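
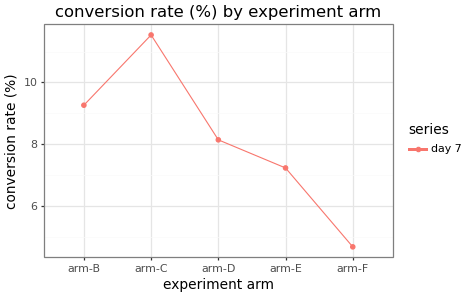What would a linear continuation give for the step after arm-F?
Last three: 8, 7, 5 → slope ≈ -1.5/step → next ≈ 3.5.

≈ 3.5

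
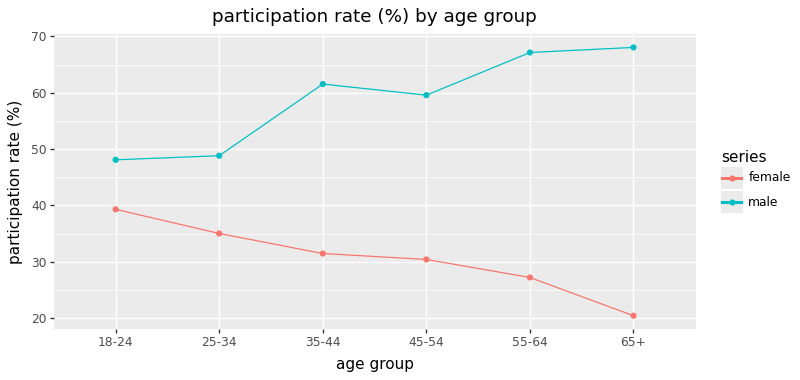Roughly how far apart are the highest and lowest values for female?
≈ 20

Max 18-24 ≈ 40, min 65+ ≈ 20; range ≈ 20.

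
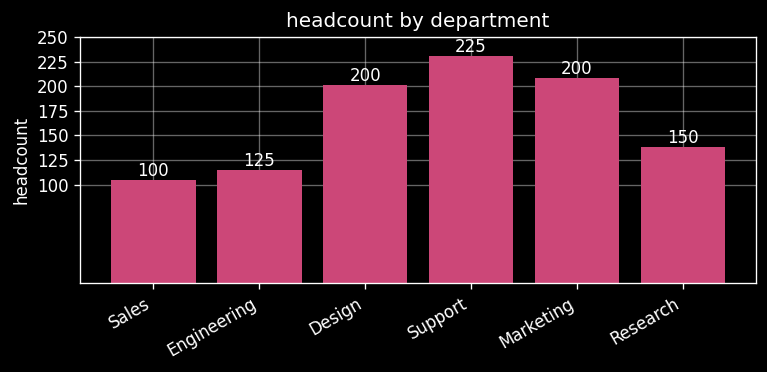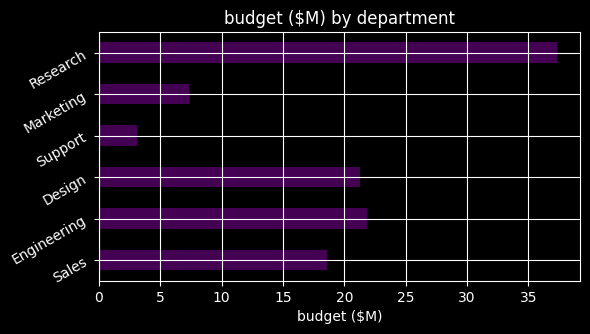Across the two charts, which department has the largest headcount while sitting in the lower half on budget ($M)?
Support

Chart 2 median budget ($M) ≈ 20; below-median departments: Sales, Support, Marketing. Among those, Support has the highest headcount (≈ 225).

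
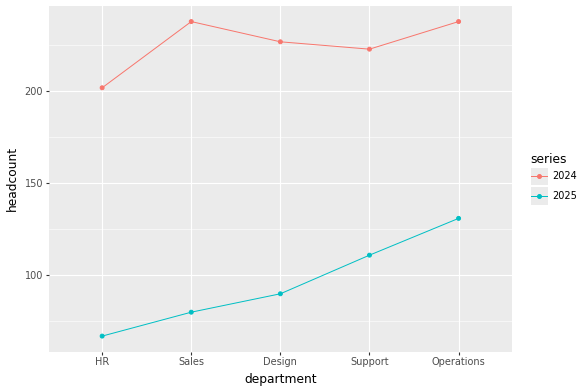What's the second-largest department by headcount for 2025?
Support

Top 3 for 2025: Operations ≈ 140, Support ≈ 120, Design ≈ 80.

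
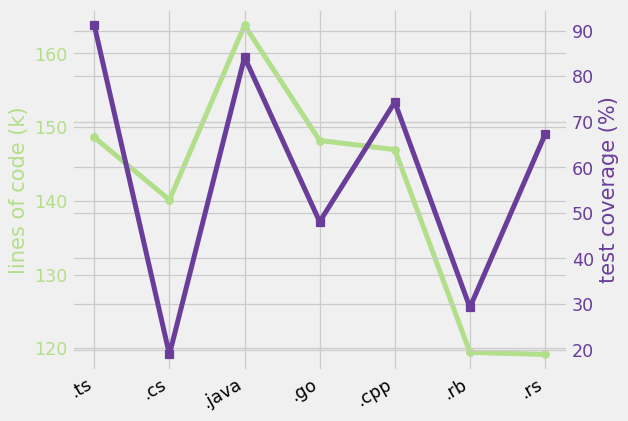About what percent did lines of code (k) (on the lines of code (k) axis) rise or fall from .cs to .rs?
.cs ≈ 140, .rs ≈ 120; (120 − 140) / 140 ≈ -14.3%.

≈ -14.3%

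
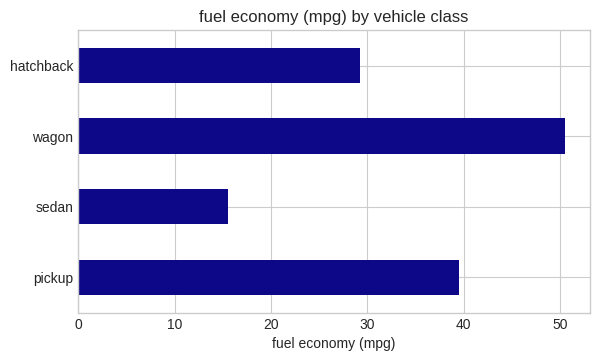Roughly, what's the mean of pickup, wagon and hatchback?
(40 + 50 + 30) / 3 ≈ 40.

≈ 40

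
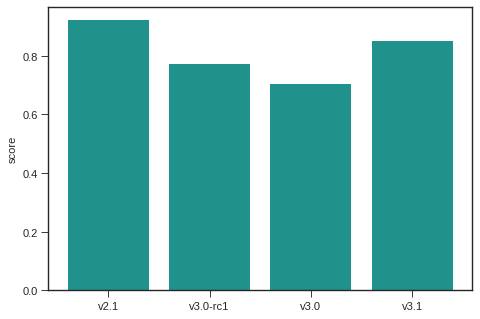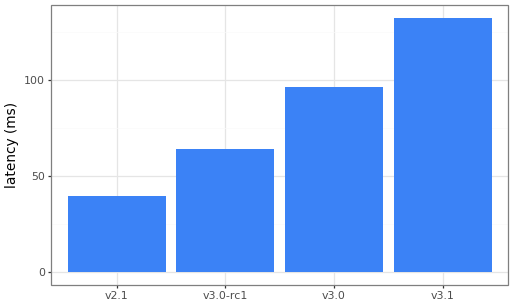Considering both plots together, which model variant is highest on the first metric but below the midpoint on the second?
Chart 2 median latency (ms) ≈ 80; below-median model variants: v2.1, v3.0-rc1. Among those, v2.1 has the highest score (≈ 0.9).

v2.1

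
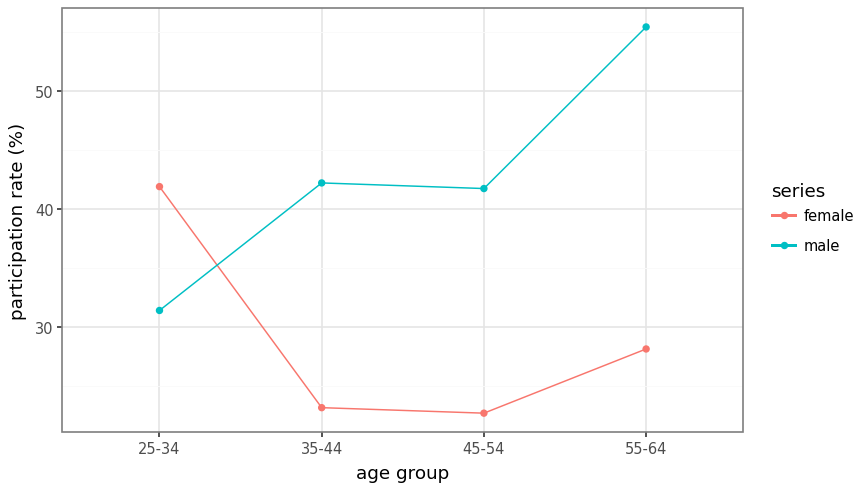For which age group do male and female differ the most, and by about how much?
55-64: male ≈ 55, female ≈ 30 → gap ≈ 25. Next-largest (35-44) is only ≈ 15.

55-64, ≈ 25 %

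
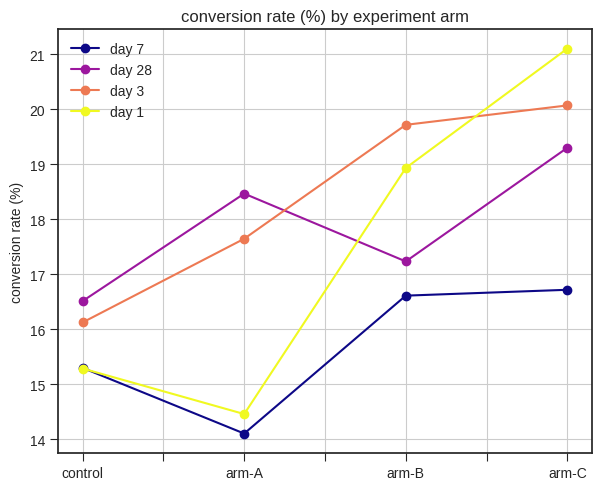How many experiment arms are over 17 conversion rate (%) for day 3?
3

Above 17: arm-A, arm-B, arm-C.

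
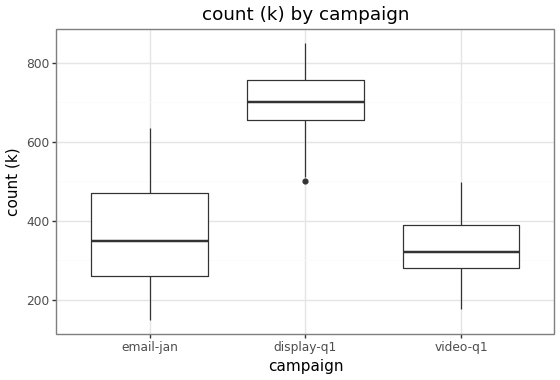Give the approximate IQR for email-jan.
≈ 200

Q3 ≈ 450, Q1 ≈ 250; IQR ≈ 200.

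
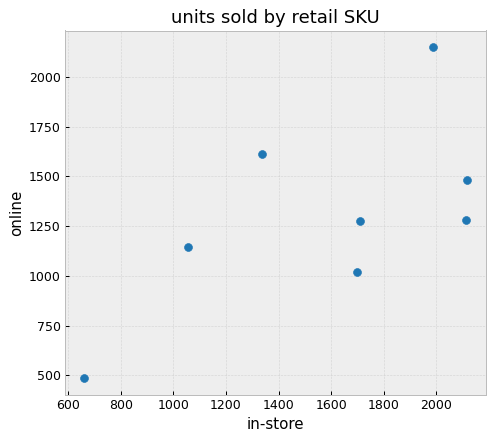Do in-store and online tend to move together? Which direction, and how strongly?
Points are positively correlated; moderate (|r| ≈ 0.6).

positive, moderate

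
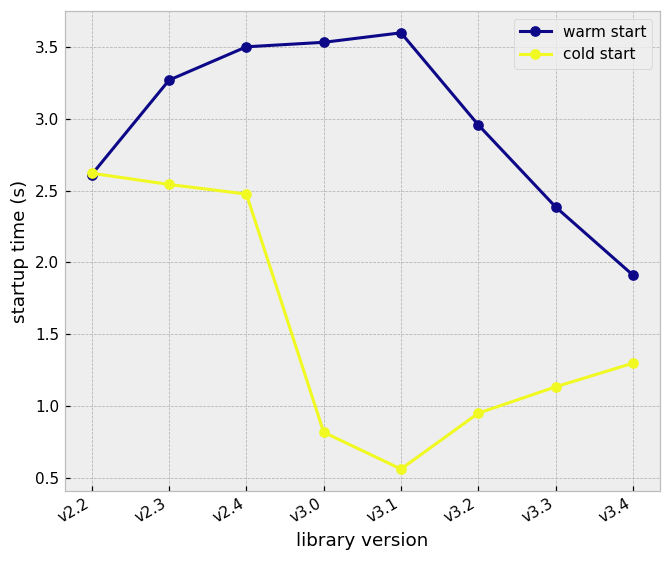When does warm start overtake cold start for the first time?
v2.3

v2.2: warm start ≈ 2.5 vs cold start ≈ 2.5 (not yet); v2.3: warm start ≈ 3.5 vs cold start ≈ 2.5 (first crossover).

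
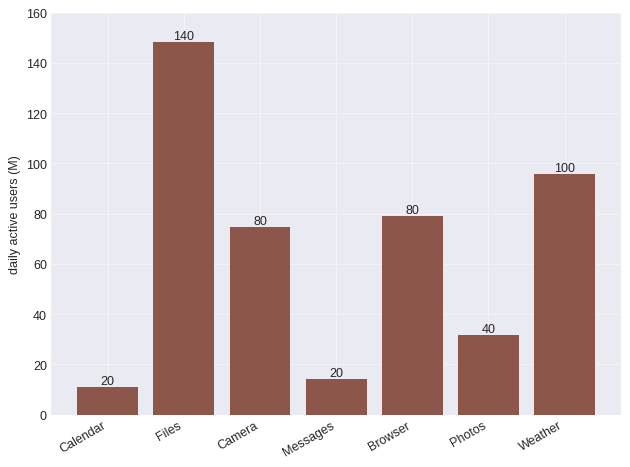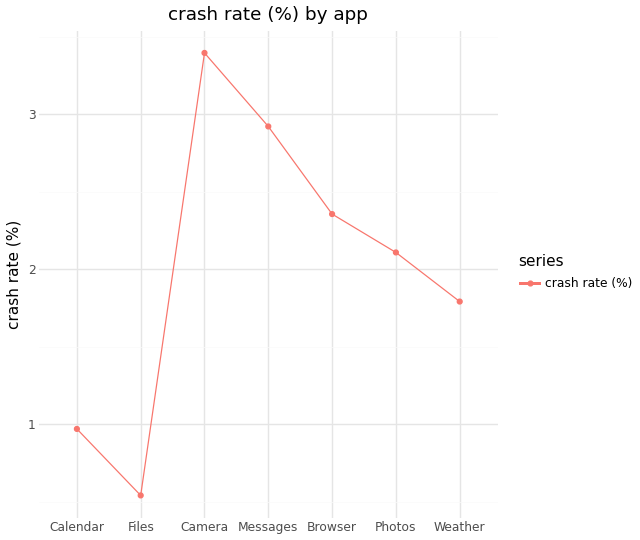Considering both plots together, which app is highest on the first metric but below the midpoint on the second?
Files

Chart 2 median crash rate (%) ≈ 2; below-median apps: Calendar, Files, Weather. Among those, Files has the highest daily active users (M) (≈ 140).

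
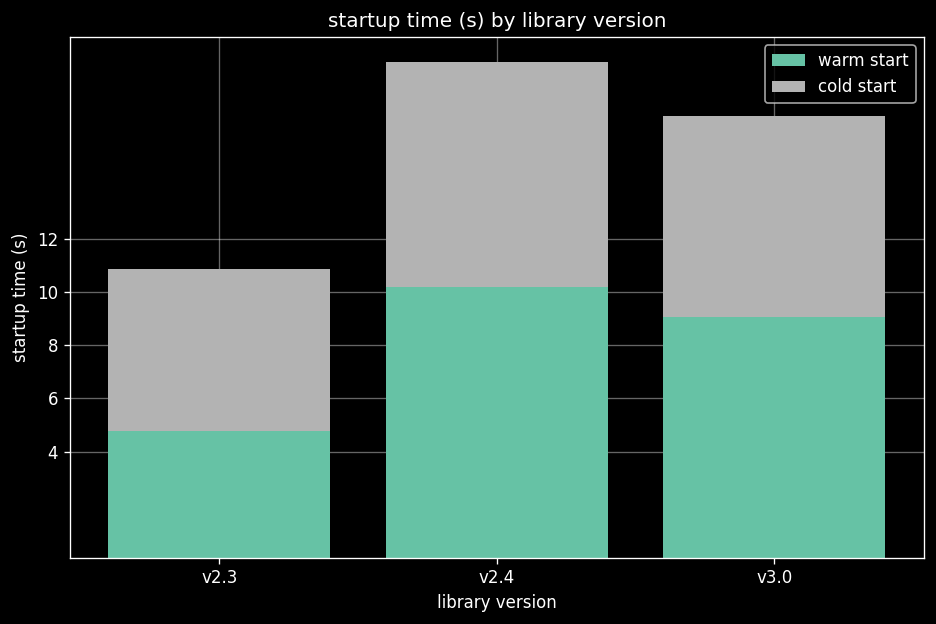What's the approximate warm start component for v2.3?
≈ 4

warm start top ≈ 4, bottom ≈ 0; segment ≈ 4.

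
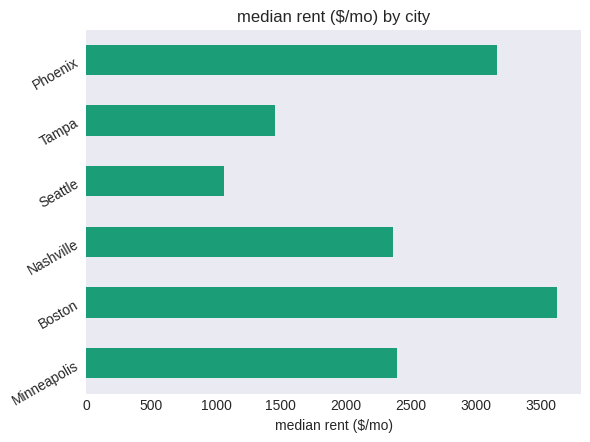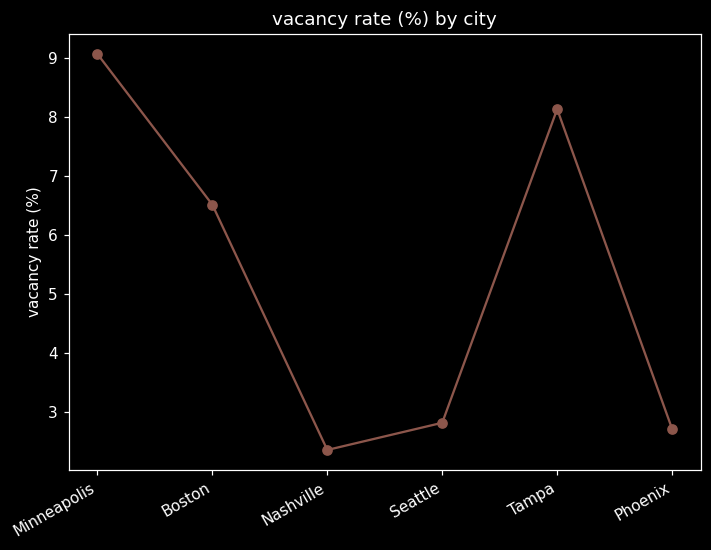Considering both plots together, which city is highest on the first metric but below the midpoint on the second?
Phoenix

Chart 2 median vacancy rate (%) ≈ 5; below-median cities: Nashville, Seattle, Phoenix. Among those, Phoenix has the highest median rent ($/mo) (≈ 3000).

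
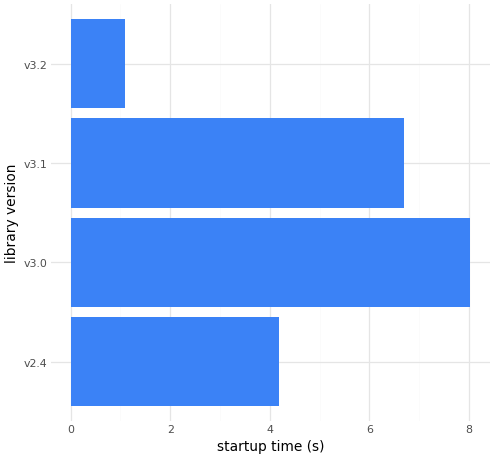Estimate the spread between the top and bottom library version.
Max v3.0 ≈ 8, min v3.2 ≈ 1; range ≈ 7.

≈ 7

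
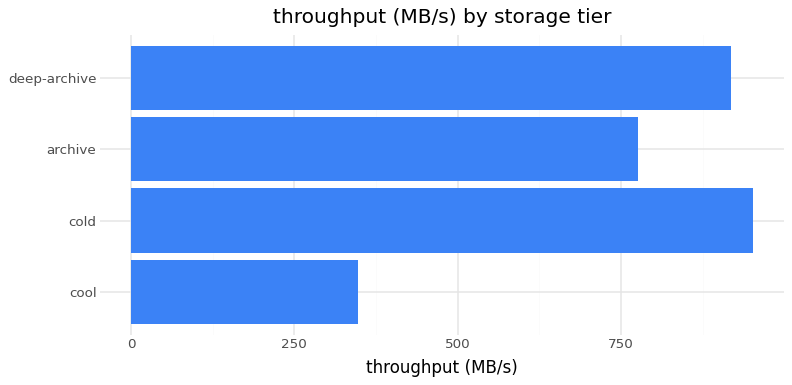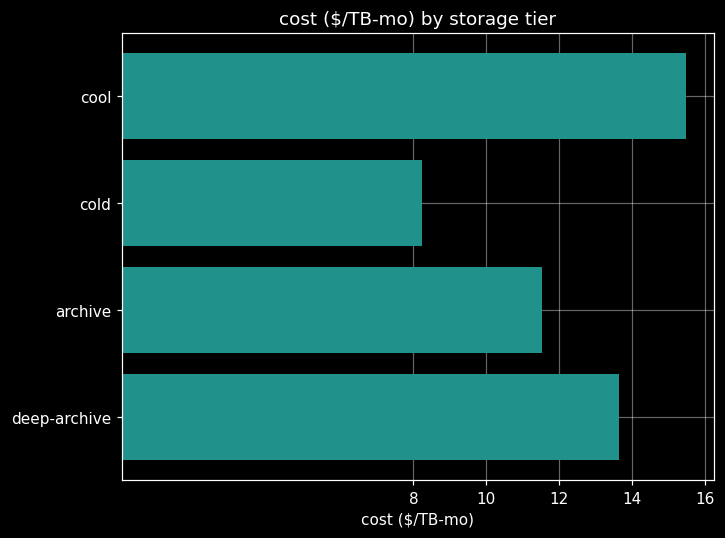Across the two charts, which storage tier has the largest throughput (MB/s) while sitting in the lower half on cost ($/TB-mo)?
cold

Chart 2 median cost ($/TB-mo) ≈ 12; below-median storage tiers: cold, archive. Among those, cold has the highest throughput (MB/s) (≈ 1000).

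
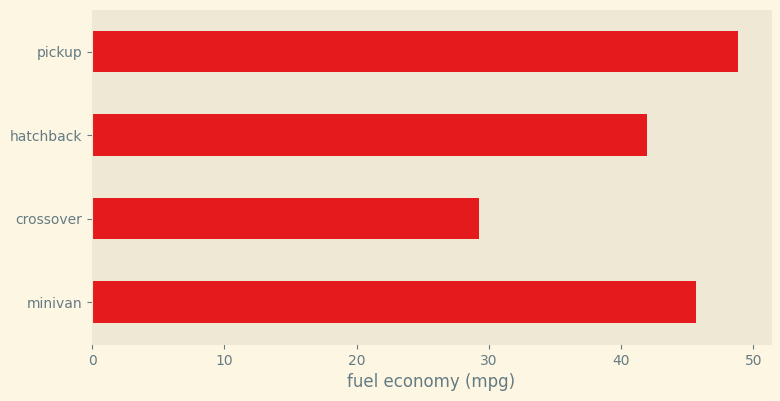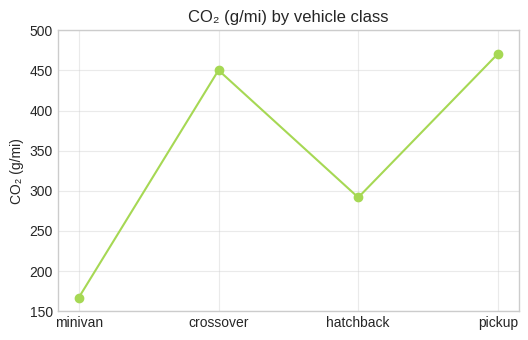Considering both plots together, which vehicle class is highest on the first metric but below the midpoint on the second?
minivan

Chart 2 median CO₂ (g/mi) ≈ 350; below-median vehicle classes: minivan, hatchback. Among those, minivan has the highest fuel economy (mpg) (≈ 45).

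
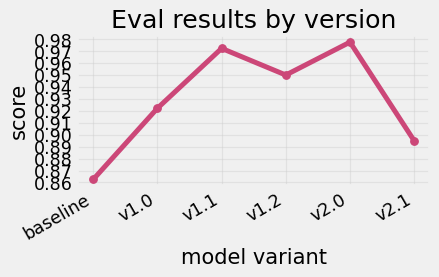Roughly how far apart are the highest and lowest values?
≈ 0.12

Max v2.0 ≈ 0.98, min baseline ≈ 0.86; range ≈ 0.12.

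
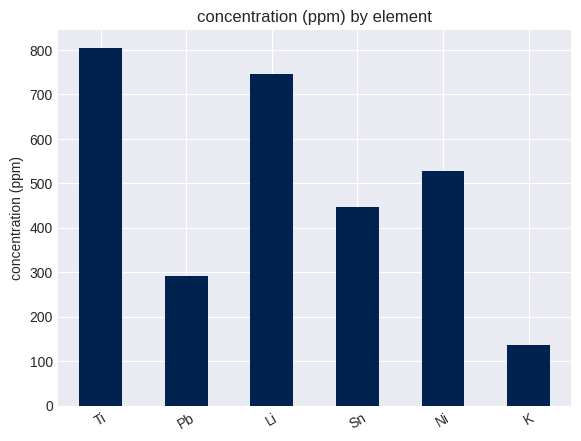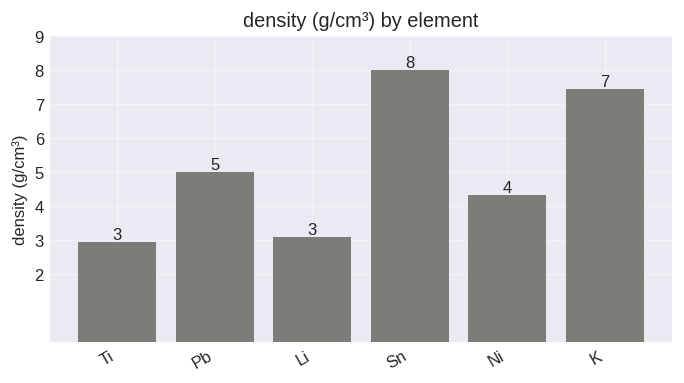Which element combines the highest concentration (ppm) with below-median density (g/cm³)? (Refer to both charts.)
Chart 2 median density (g/cm³) ≈ 5; below-median elements: Ti, Li, Ni. Among those, Ti has the highest concentration (ppm) (≈ 800).

Ti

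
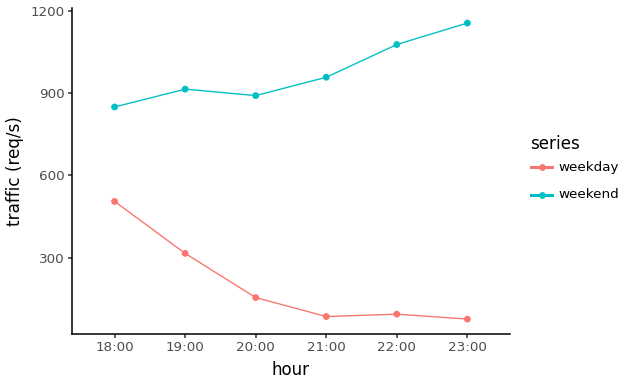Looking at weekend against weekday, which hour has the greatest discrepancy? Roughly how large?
23:00, ≈ 1100 req/s

23:00: weekend ≈ 1200, weekday ≈ 100 → gap ≈ 1100. Next-largest (22:00) is only ≈ 1000.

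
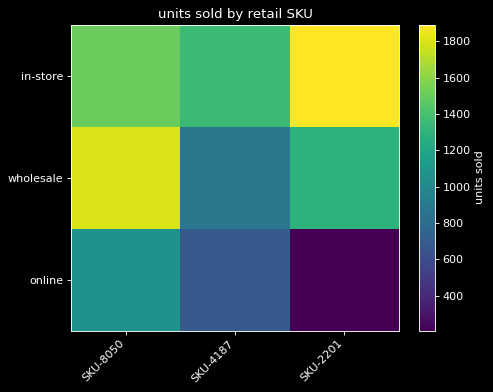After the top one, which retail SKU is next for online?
Top 3 for online: SKU-8050 ≈ 1000, SKU-4187 ≈ 600, SKU-2201 ≈ 200.

SKU-4187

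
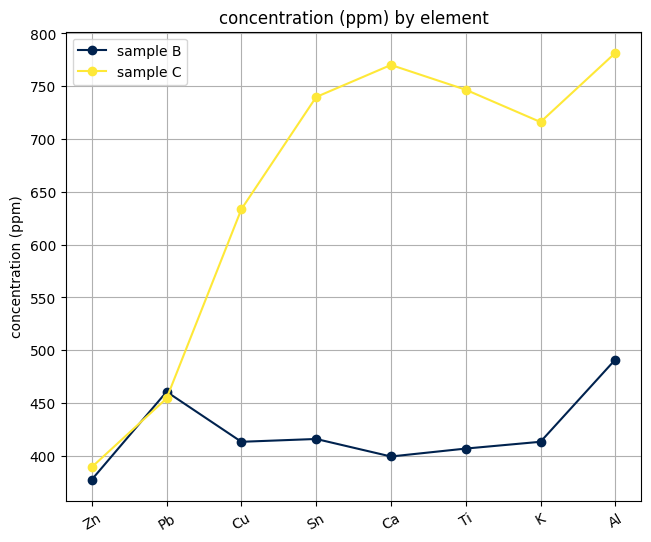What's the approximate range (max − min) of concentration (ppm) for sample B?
≈ 100

Max Al ≈ 500, min Zn ≈ 400; range ≈ 100.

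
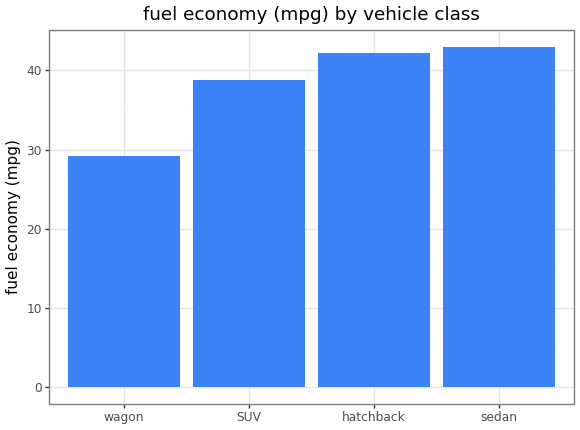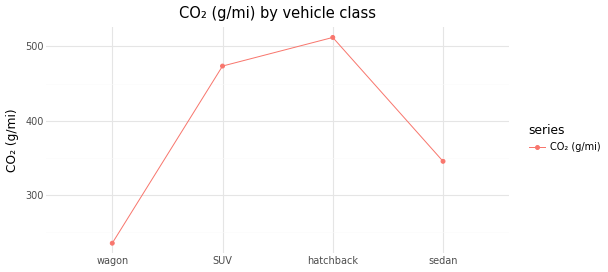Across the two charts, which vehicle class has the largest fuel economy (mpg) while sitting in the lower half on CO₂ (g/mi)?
sedan

Chart 2 median CO₂ (g/mi) ≈ 400; below-median vehicle classes: wagon, sedan. Among those, sedan has the highest fuel economy (mpg) (≈ 45).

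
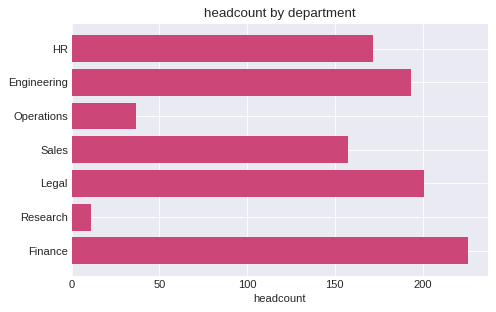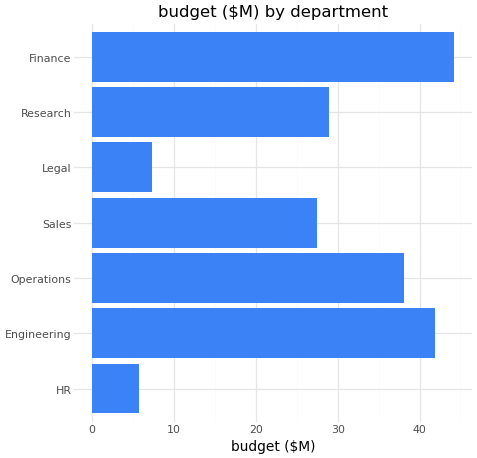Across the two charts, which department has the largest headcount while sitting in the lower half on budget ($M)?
Chart 2 median budget ($M) ≈ 30; below-median departments: HR, Sales, Legal. Among those, Legal has the highest headcount (≈ 200).

Legal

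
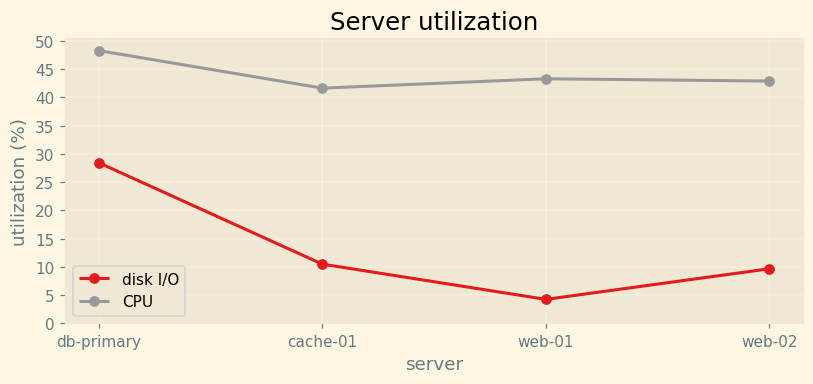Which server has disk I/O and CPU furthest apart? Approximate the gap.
web-01: disk I/O ≈ 5, CPU ≈ 45 → gap ≈ 40. Next-largest (web-02) is only ≈ 35.

web-01, ≈ 40 %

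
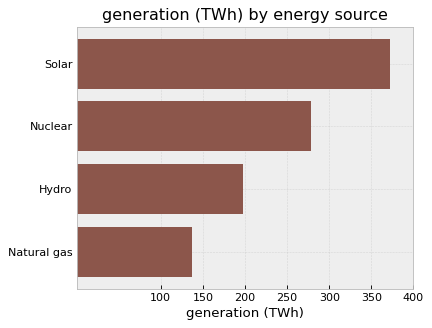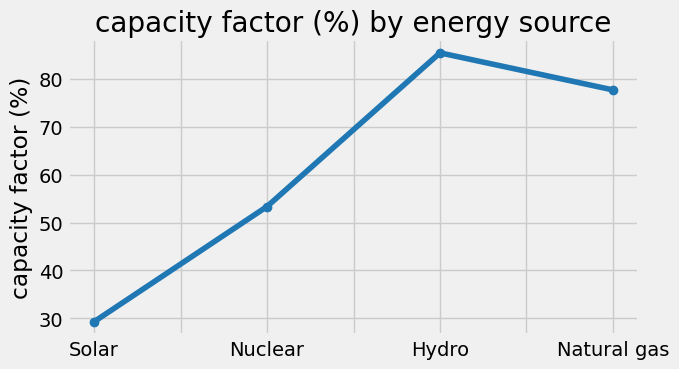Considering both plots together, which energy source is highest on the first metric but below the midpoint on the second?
Solar

Chart 2 median capacity factor (%) ≈ 70; below-median energy sources: Solar, Nuclear. Among those, Solar has the highest generation (TWh) (≈ 350).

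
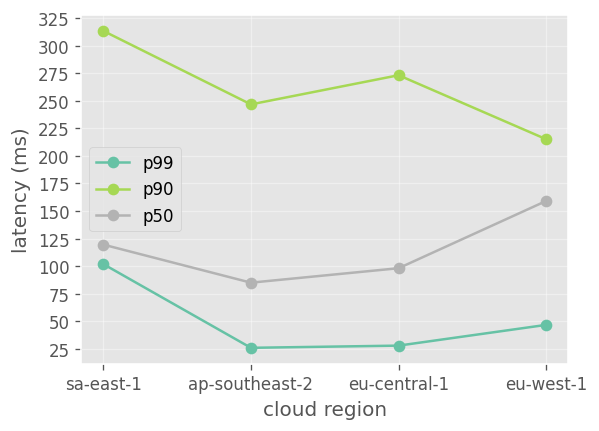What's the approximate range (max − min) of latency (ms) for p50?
Max eu-west-1 ≈ 150, min ap-southeast-2 ≈ 75; range ≈ 75.

≈ 75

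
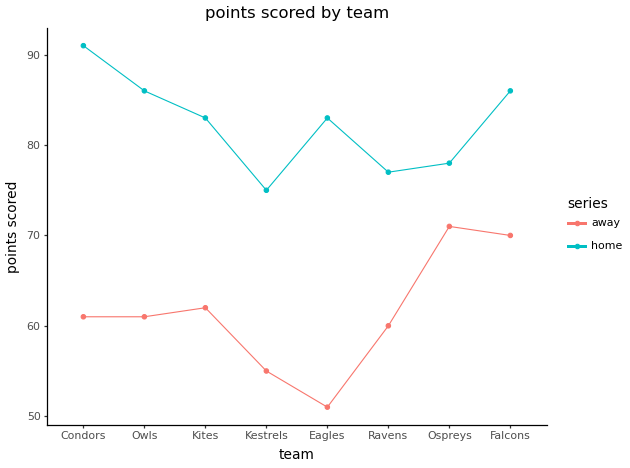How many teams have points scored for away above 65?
Above 65: Ospreys, Falcons.

2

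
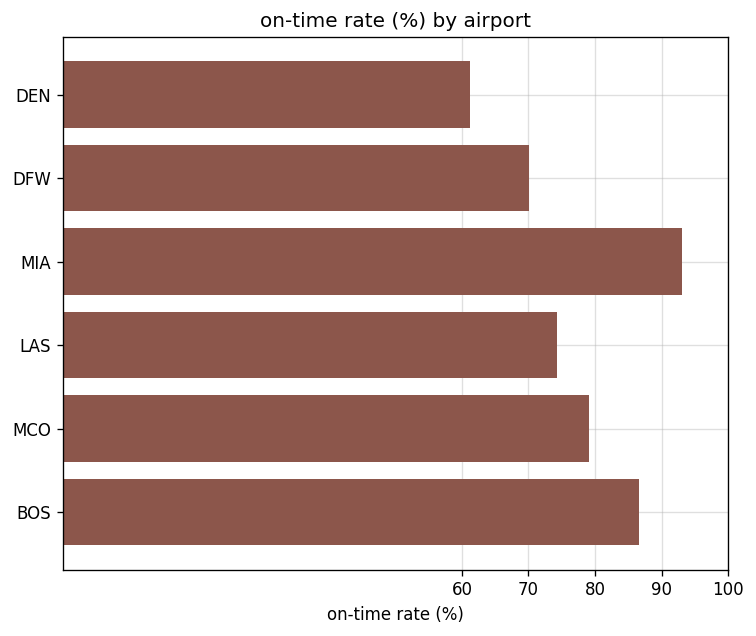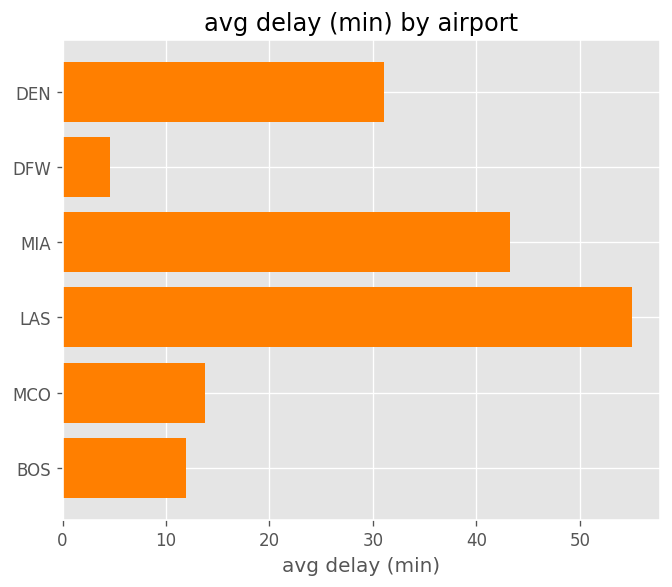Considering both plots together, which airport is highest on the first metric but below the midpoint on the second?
BOS

Chart 2 median avg delay (min) ≈ 20; below-median airports: DFW, MCO, BOS. Among those, BOS has the highest on-time rate (%) (≈ 90).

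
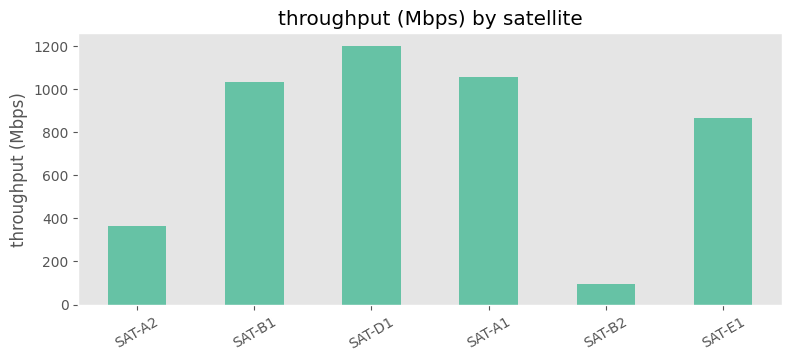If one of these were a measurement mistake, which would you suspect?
SAT-B2 ≈ 100; the rest sit between ≈ 400 and ≈ 1200.

SAT-B2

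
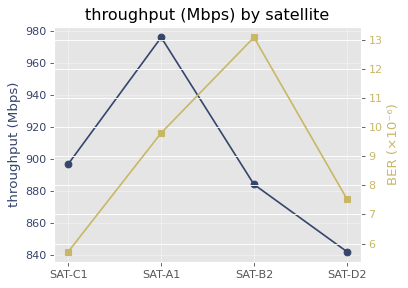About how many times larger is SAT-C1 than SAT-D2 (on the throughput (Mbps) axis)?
SAT-C1 ≈ 900, SAT-D2 ≈ 840; 900/840 ≈ 1.07.

≈ 1.07×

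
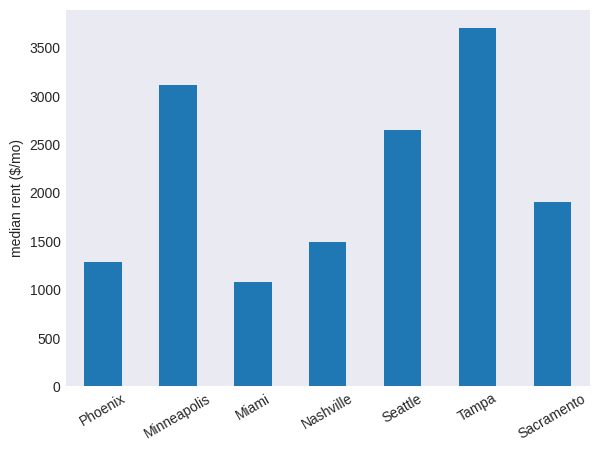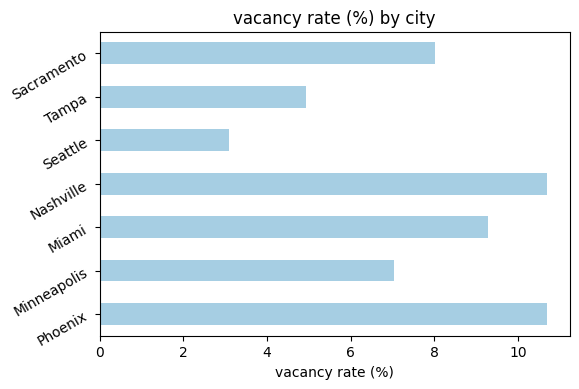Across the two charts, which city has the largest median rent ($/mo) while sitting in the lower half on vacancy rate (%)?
Chart 2 median vacancy rate (%) ≈ 8; below-median cities: Minneapolis, Seattle, Tampa. Among those, Tampa has the highest median rent ($/mo) (≈ 3500).

Tampa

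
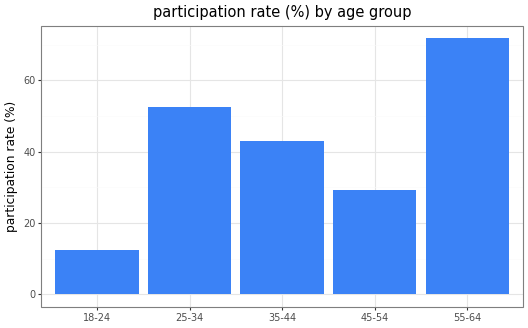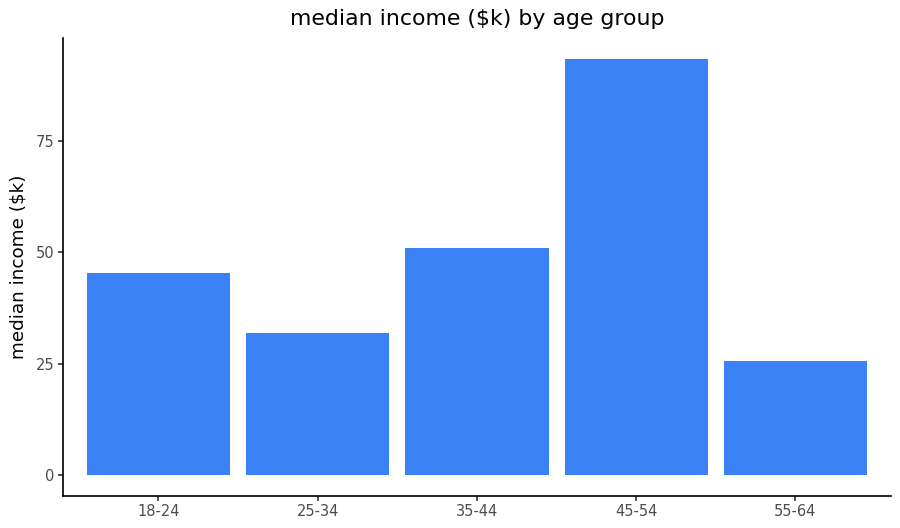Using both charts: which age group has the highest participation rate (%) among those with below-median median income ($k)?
Chart 2 median median income ($k) ≈ 50; below-median age groups: 25-34, 55-64. Among those, 55-64 has the highest participation rate (%) (≈ 70).

55-64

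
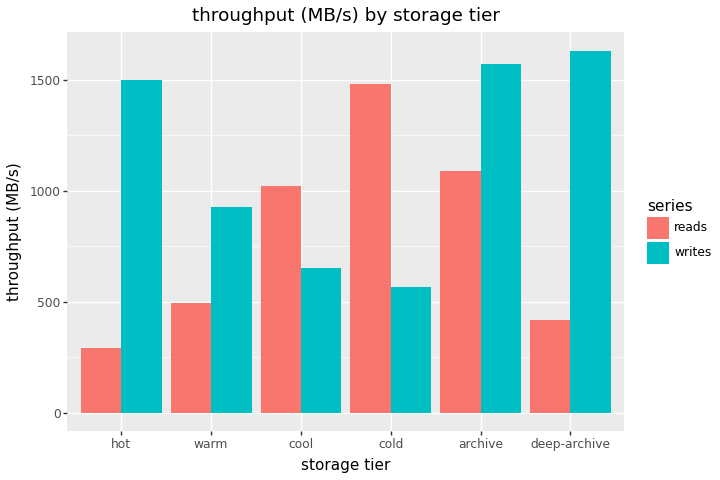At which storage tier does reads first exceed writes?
cool

warm: reads ≈ 400 vs writes ≈ 1000 (not yet); cool: reads ≈ 1000 vs writes ≈ 600 (first crossover).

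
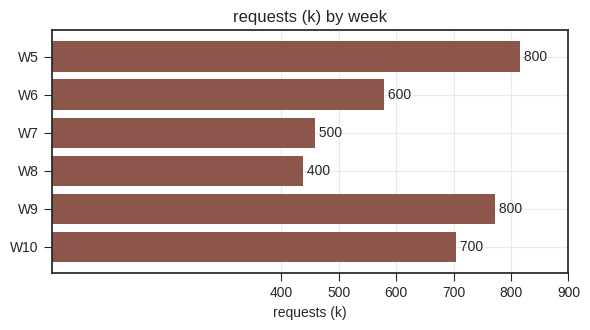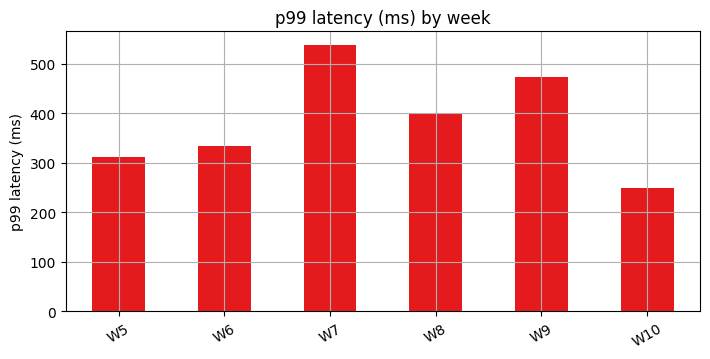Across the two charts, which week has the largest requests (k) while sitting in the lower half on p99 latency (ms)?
Chart 2 median p99 latency (ms) ≈ 350; below-median weeks: W5, W6, W10. Among those, W5 has the highest requests (k) (≈ 800).

W5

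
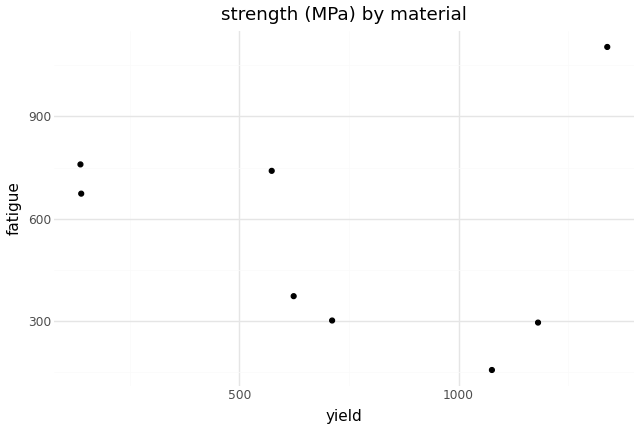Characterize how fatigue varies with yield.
Points are roughly uncorrelated; weak (|r| ≈ 0.1).

no clear correlation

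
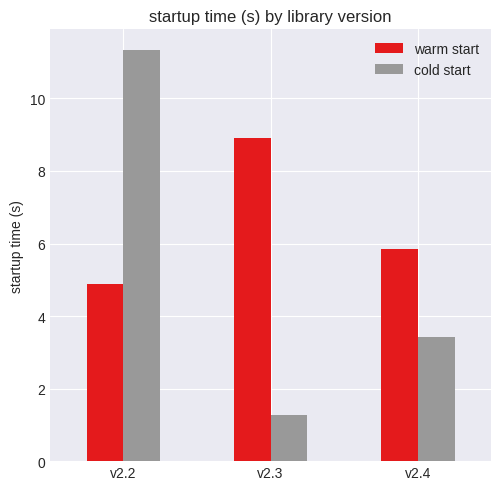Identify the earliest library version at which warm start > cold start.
v2.3

v2.2: warm start ≈ 5 vs cold start ≈ 11 (not yet); v2.3: warm start ≈ 9 vs cold start ≈ 1 (first crossover).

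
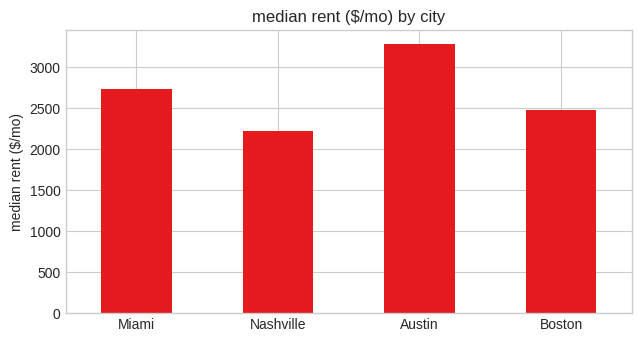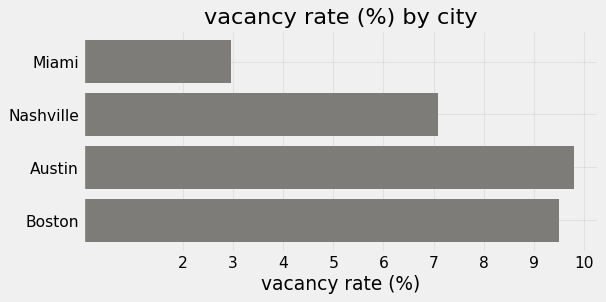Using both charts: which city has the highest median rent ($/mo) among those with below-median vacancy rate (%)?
Chart 2 median vacancy rate (%) ≈ 8; below-median cities: Miami, Nashville. Among those, Miami has the highest median rent ($/mo) (≈ 2500).

Miami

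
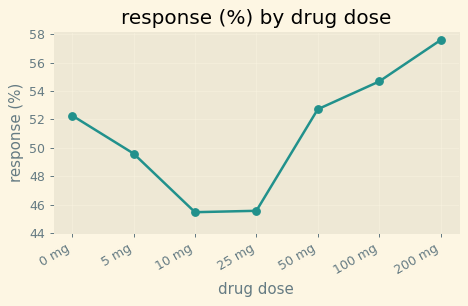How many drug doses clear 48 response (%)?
Above 48: 0 mg, 5 mg, 50 mg, 100 mg, 200 mg.

5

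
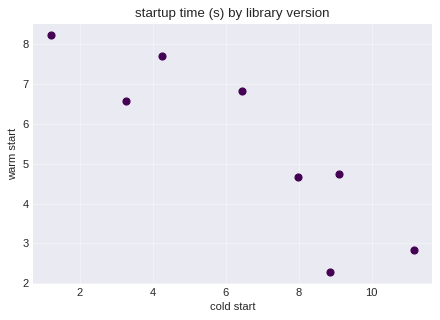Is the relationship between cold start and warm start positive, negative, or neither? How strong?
negative, strong

Points are negatively correlated; strong (|r| ≈ 0.9).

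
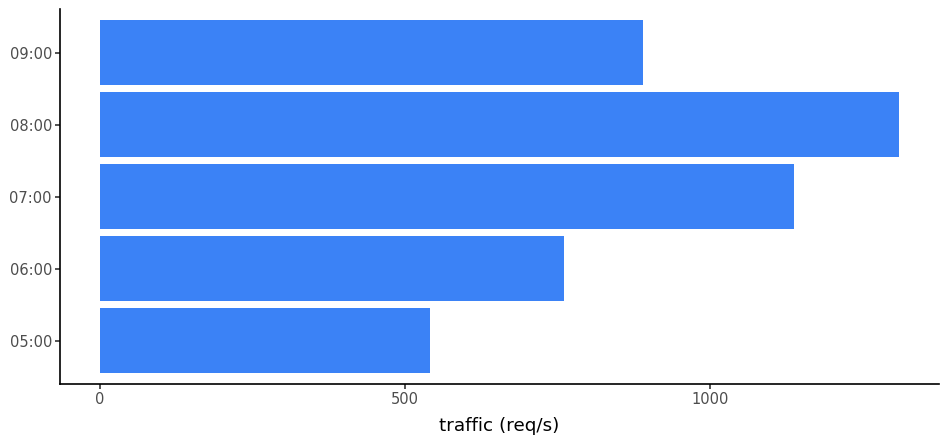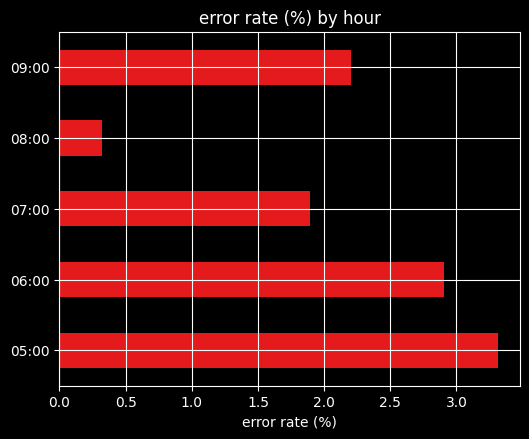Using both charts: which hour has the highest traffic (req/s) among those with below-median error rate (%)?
Chart 2 median error rate (%) ≈ 2; below-median hours: 07:00, 08:00. Among those, 08:00 has the highest traffic (req/s) (≈ 1400).

08:00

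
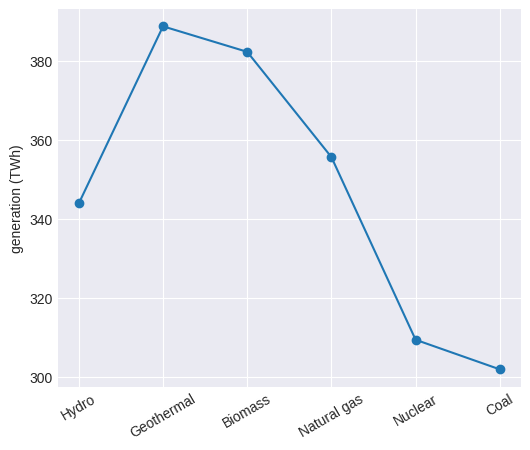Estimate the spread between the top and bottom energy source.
≈ 90

Max Geothermal ≈ 390, min Coal ≈ 300; range ≈ 90.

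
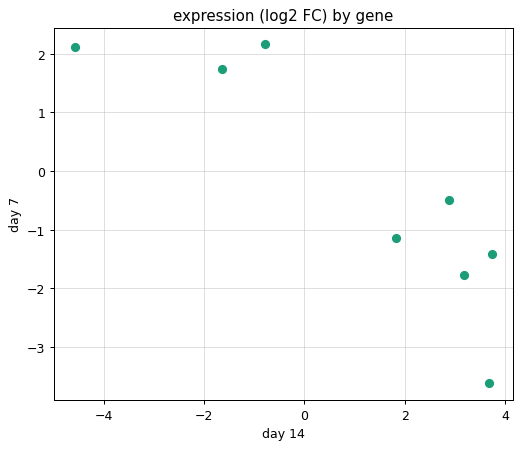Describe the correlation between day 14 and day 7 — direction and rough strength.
negative, strong

Points are negatively correlated; strong (|r| ≈ 0.9).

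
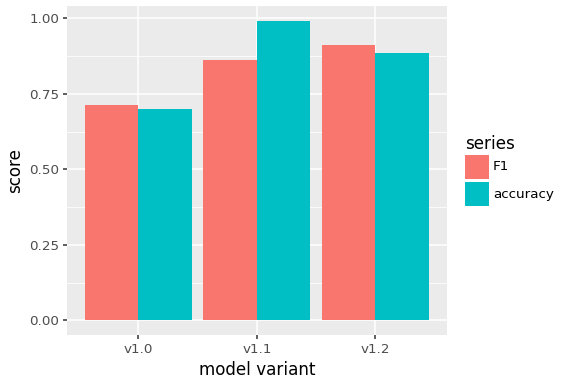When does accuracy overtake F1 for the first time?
v1.1

v1.0: accuracy ≈ 0.7 vs F1 ≈ 0.7 (not yet); v1.1: accuracy ≈ 1.0 vs F1 ≈ 0.9 (first crossover).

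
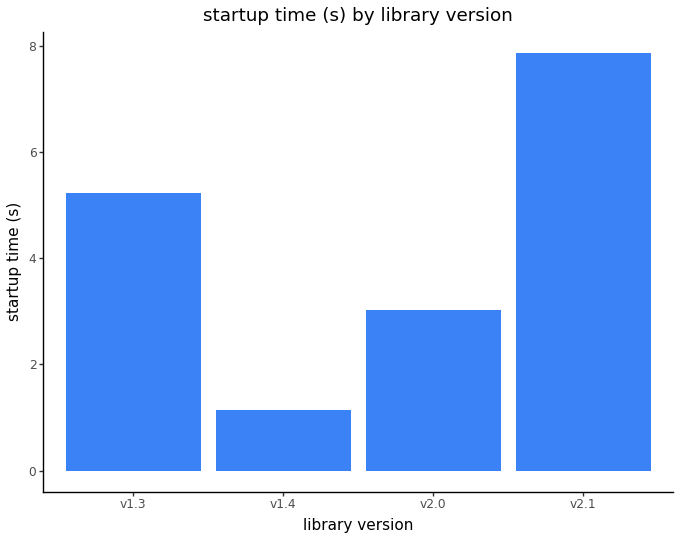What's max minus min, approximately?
≈ 7

Max v2.1 ≈ 8, min v1.4 ≈ 1; range ≈ 7.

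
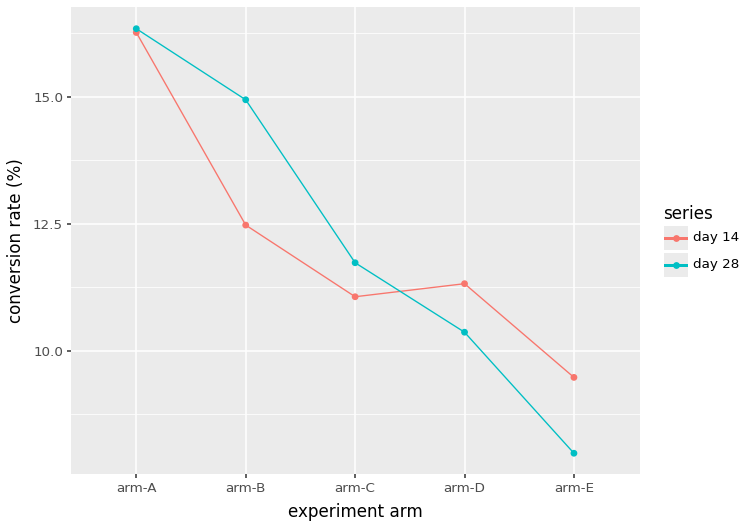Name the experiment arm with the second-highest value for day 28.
arm-B

Top 3 for day 28: arm-A ≈ 16, arm-B ≈ 15, arm-C ≈ 12.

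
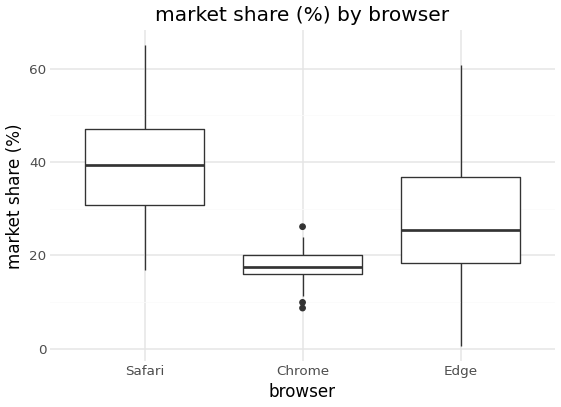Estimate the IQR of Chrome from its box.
≈ 4

Q3 ≈ 20, Q1 ≈ 16; IQR ≈ 4.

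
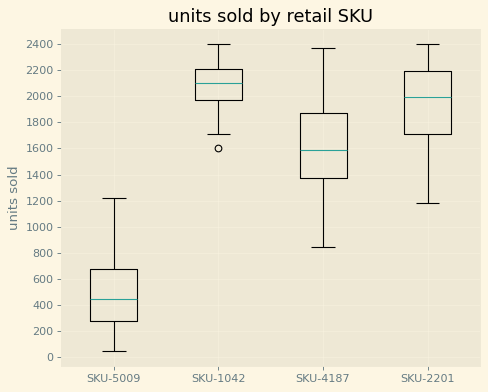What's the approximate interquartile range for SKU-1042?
≈ 200

Q3 ≈ 2200, Q1 ≈ 2000; IQR ≈ 200.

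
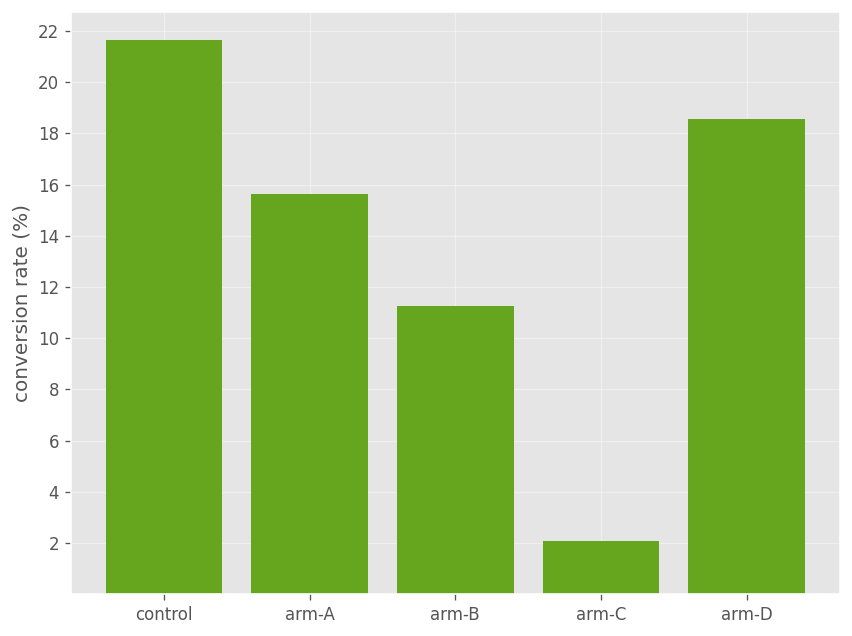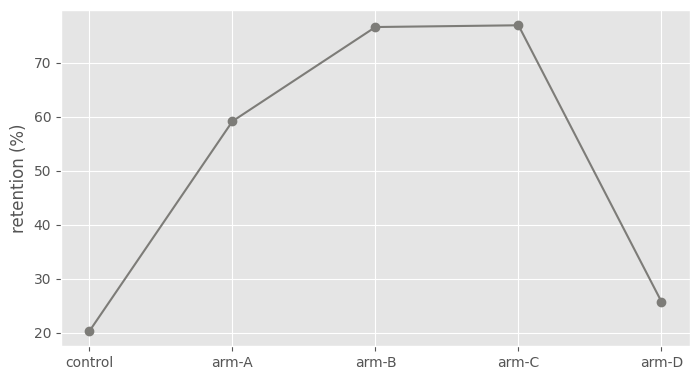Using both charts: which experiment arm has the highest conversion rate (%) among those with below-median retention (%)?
Chart 2 median retention (%) ≈ 60; below-median experiment arms: control, arm-D. Among those, control has the highest conversion rate (%) (≈ 22).

control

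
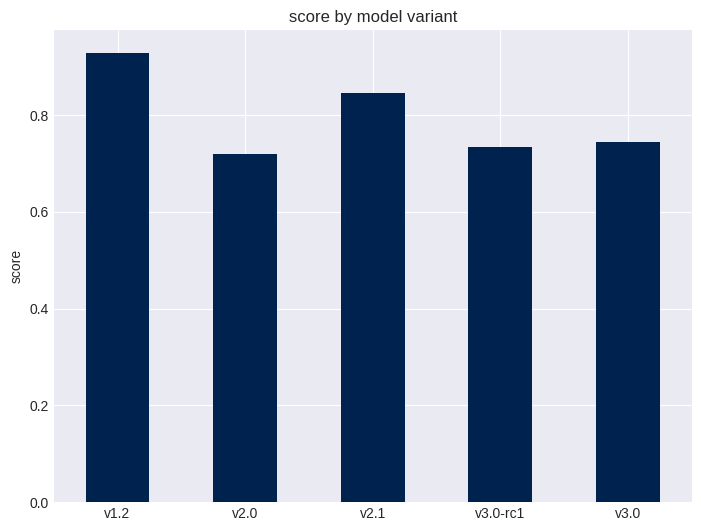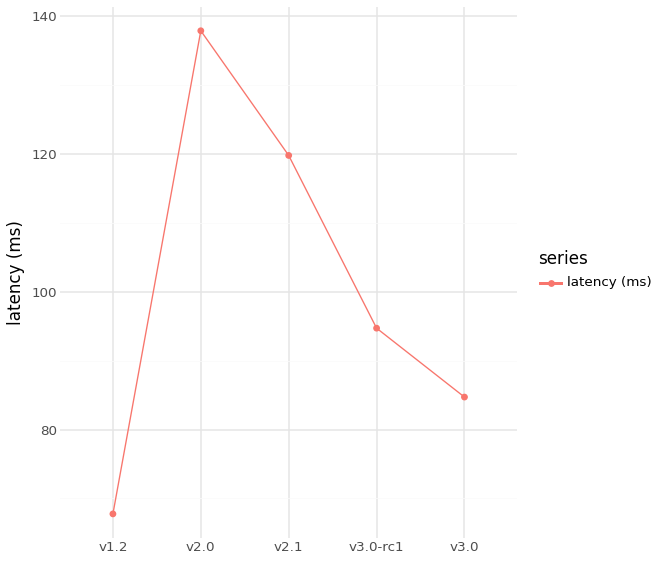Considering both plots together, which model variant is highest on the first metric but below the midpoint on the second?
Chart 2 median latency (ms) ≈ 100; below-median model variants: v1.2, v3.0. Among those, v1.2 has the highest score (≈ 0.9).

v1.2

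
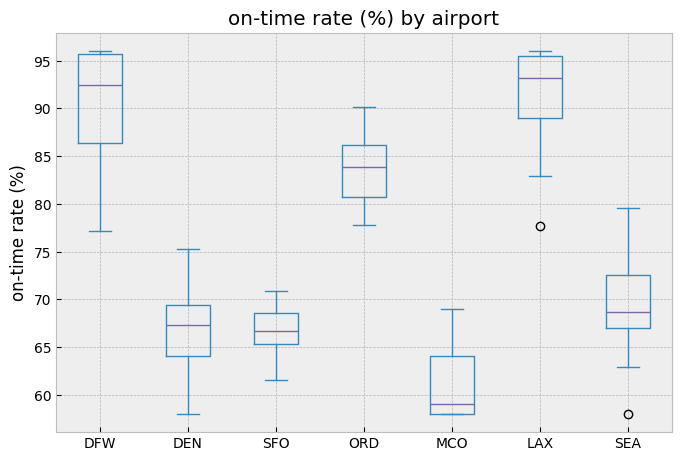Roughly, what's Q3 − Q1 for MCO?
Q3 ≈ 65, Q1 ≈ 60; IQR ≈ 5.

≈ 5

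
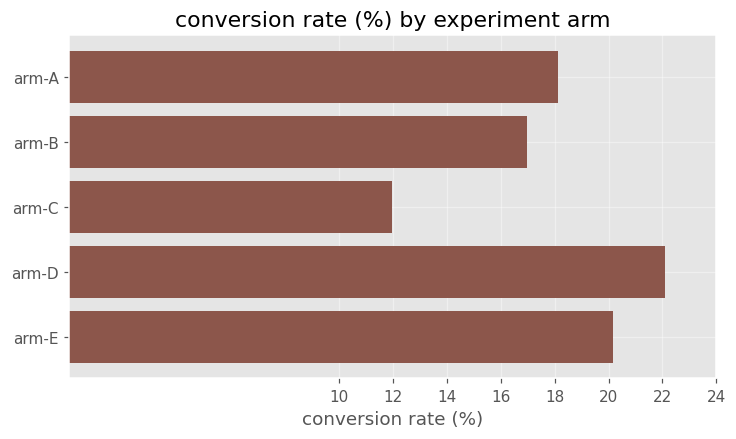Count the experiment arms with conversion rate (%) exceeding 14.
Above 14: arm-A, arm-B, arm-D, arm-E.

4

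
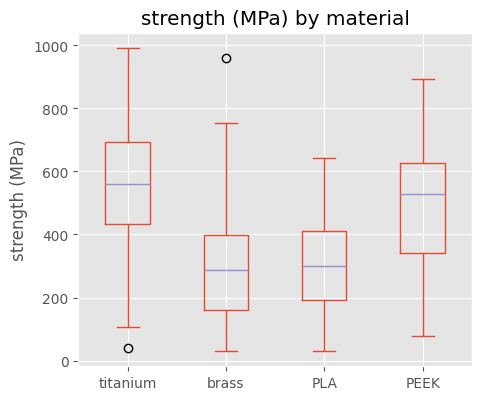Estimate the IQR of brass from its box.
Q3 ≈ 400, Q1 ≈ 150; IQR ≈ 250.

≈ 250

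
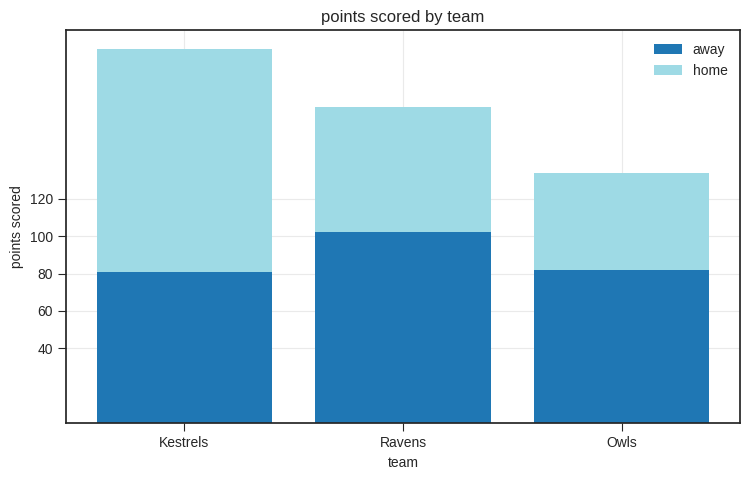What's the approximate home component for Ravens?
≈ 60

home top ≈ 160, bottom ≈ 100; segment ≈ 60.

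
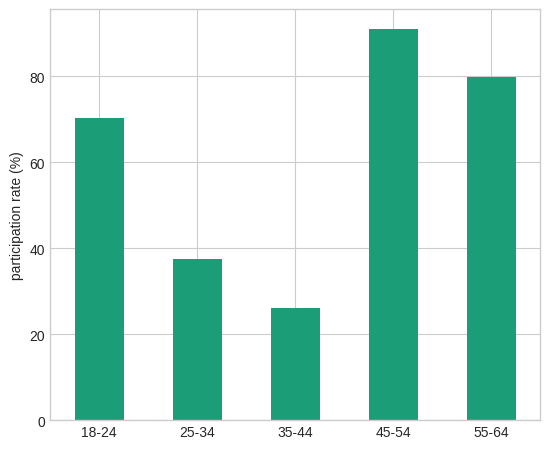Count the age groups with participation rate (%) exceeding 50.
3

Above 50: 18-24, 45-54, 55-64.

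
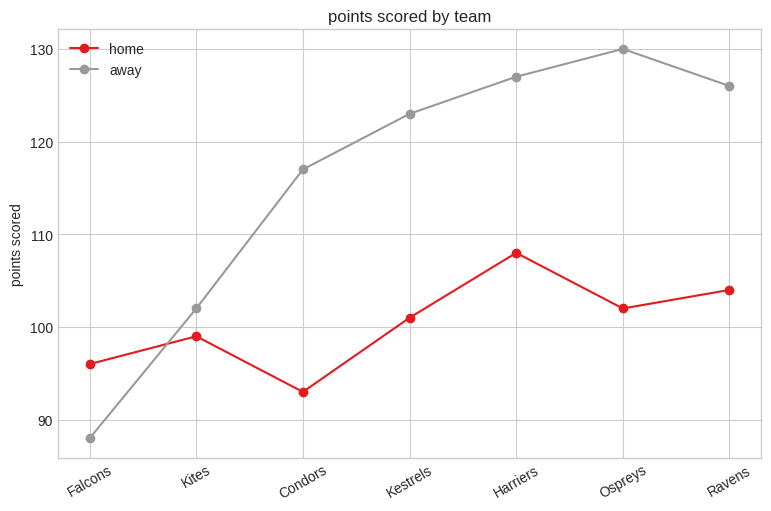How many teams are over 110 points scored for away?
Above 110: Condors, Kestrels, Harriers, Ospreys, Ravens.

5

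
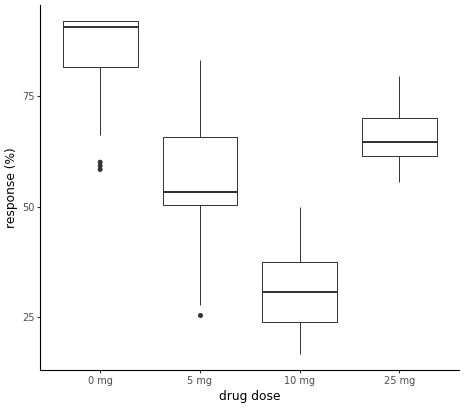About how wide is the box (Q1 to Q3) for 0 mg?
Q3 ≈ 90, Q1 ≈ 80; IQR ≈ 10.

≈ 10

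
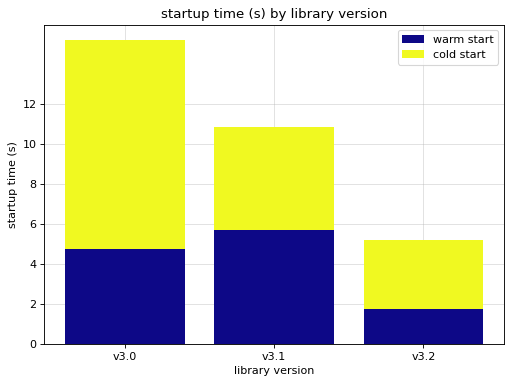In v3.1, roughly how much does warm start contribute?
warm start top ≈ 6, bottom ≈ 0; segment ≈ 6.

≈ 6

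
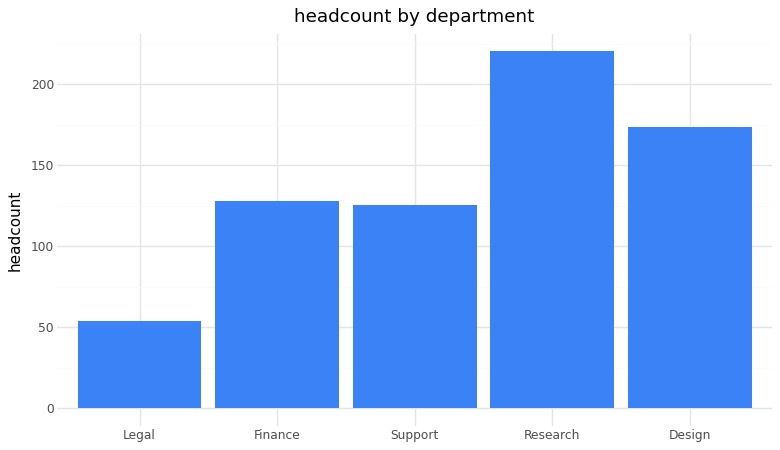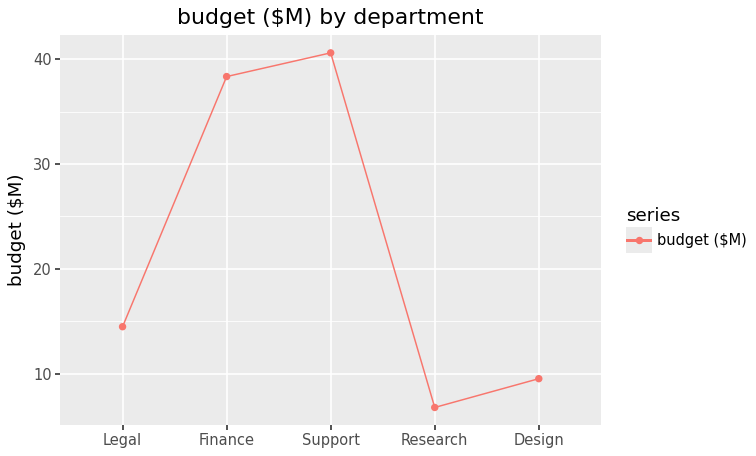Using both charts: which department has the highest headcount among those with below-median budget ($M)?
Research

Chart 2 median budget ($M) ≈ 15; below-median departments: Research, Design. Among those, Research has the highest headcount (≈ 225).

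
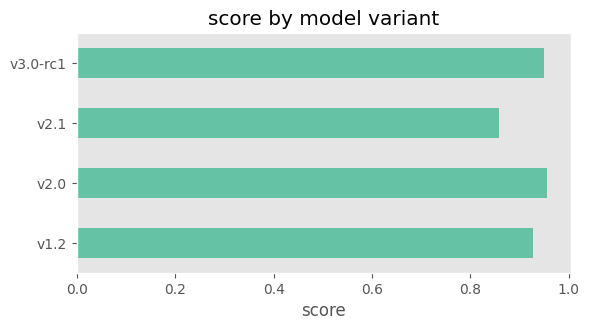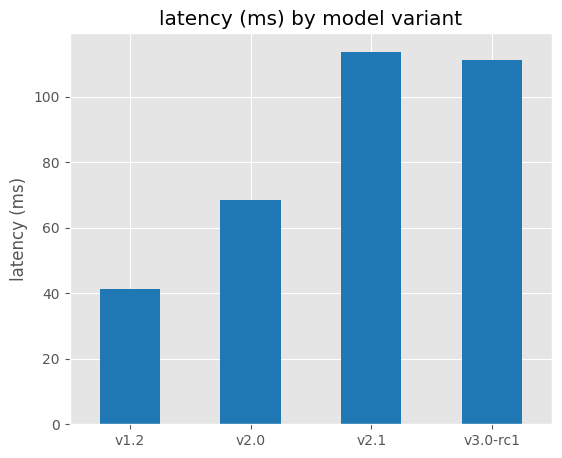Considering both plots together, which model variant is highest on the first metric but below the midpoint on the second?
v2.0

Chart 2 median latency (ms) ≈ 80; below-median model variants: v1.2, v2.0. Among those, v2.0 has the highest score (≈ 1).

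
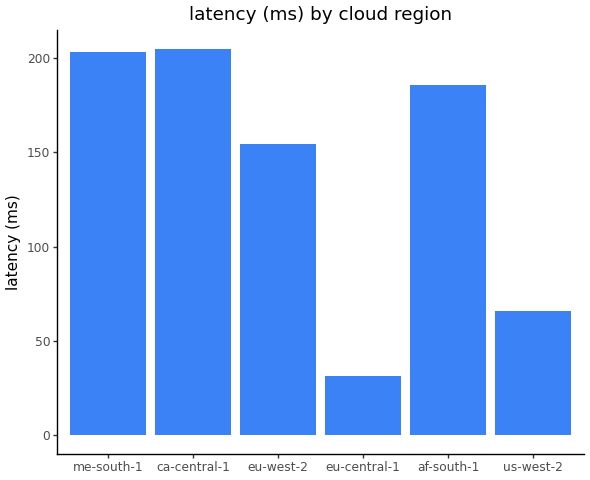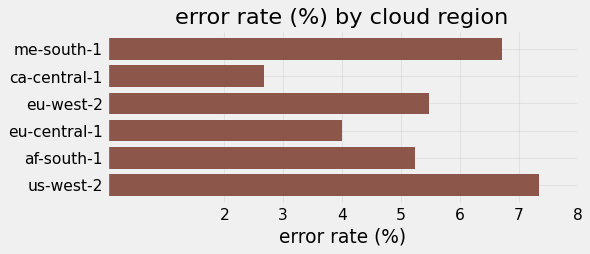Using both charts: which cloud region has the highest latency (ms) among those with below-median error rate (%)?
Chart 2 median error rate (%) ≈ 5; below-median cloud regions: ca-central-1, eu-central-1, af-south-1. Among those, ca-central-1 has the highest latency (ms) (≈ 200).

ca-central-1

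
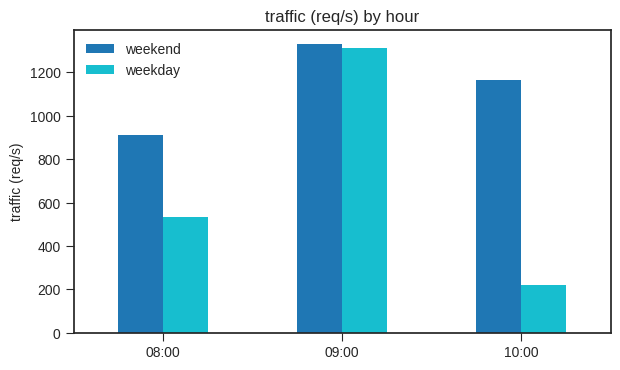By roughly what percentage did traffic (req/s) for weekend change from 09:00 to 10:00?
≈ -14.3%

09:00 ≈ 1400, 10:00 ≈ 1200; (1200 − 1400) / 1400 ≈ -14.3%.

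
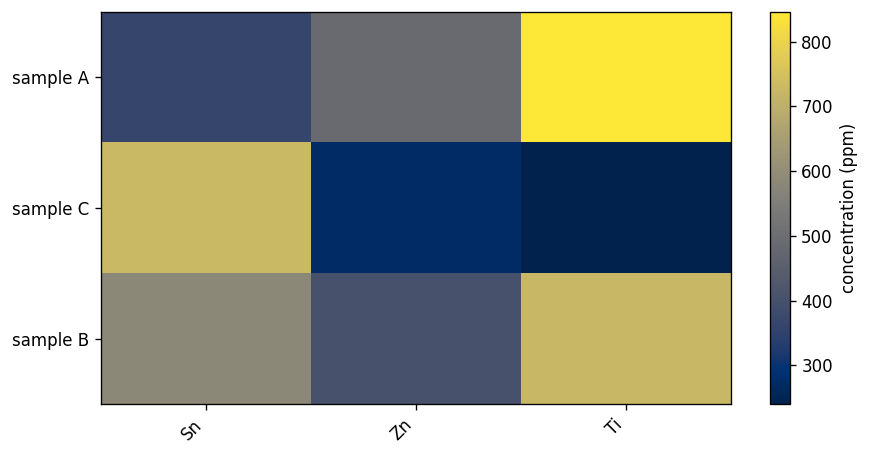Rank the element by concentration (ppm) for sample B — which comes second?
Sn

Top 3 for sample B: Ti ≈ 700, Sn ≈ 600, Zn ≈ 400.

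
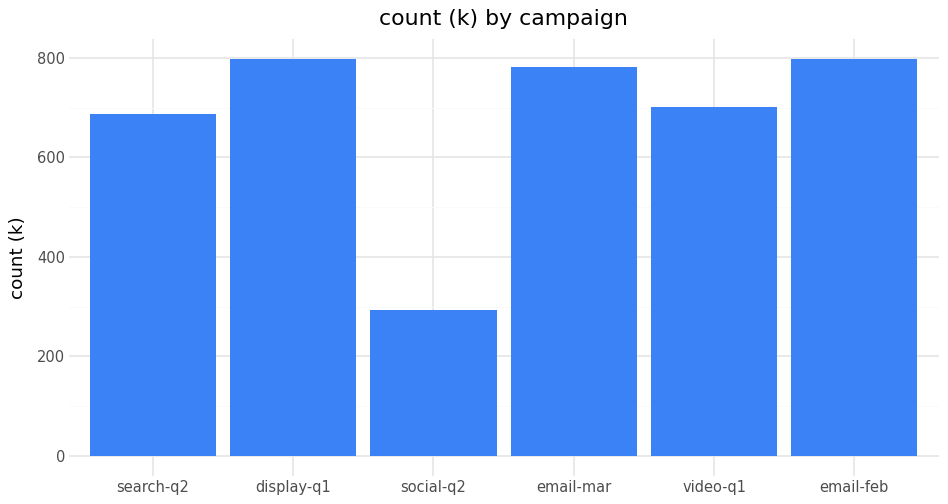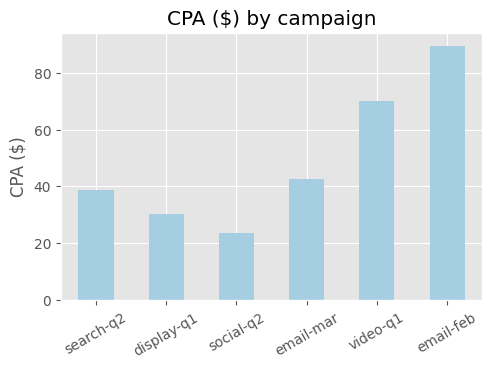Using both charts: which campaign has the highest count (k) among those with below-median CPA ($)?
display-q1

Chart 2 median CPA ($) ≈ 40; below-median campaigns: search-q2, display-q1, social-q2. Among those, display-q1 has the highest count (k) (≈ 800).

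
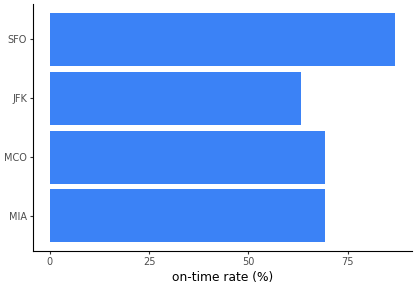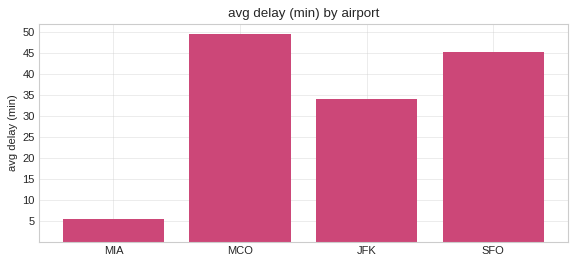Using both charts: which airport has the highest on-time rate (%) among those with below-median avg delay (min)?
MIA

Chart 2 median avg delay (min) ≈ 40; below-median airports: MIA, JFK. Among those, MIA has the highest on-time rate (%) (≈ 70).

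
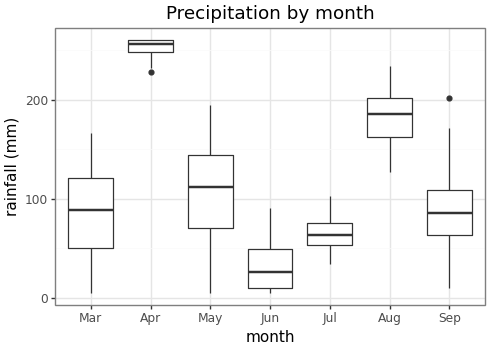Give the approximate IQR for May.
≈ 60

Q3 ≈ 140, Q1 ≈ 80; IQR ≈ 60.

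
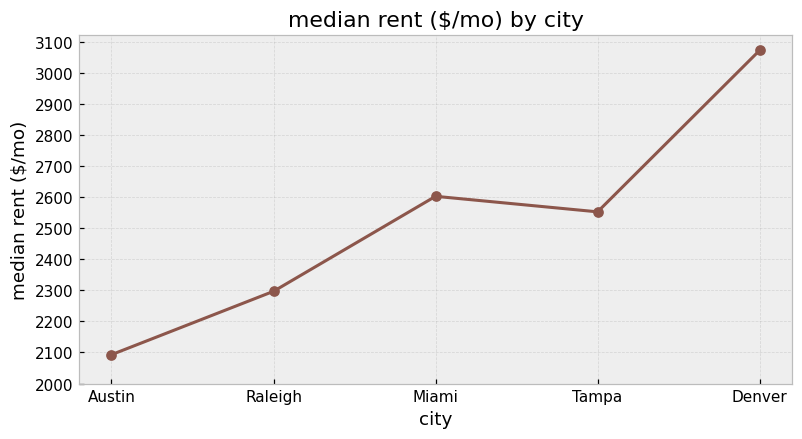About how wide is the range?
≈ 1000

Max Denver ≈ 3100, min Austin ≈ 2100; range ≈ 1000.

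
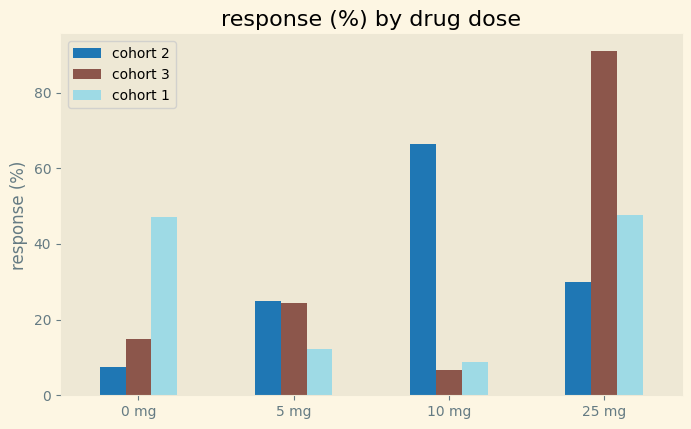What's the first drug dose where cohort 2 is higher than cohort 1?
5 mg

0 mg: cohort 2 ≈ 10 vs cohort 1 ≈ 50 (not yet); 5 mg: cohort 2 ≈ 30 vs cohort 1 ≈ 10 (first crossover).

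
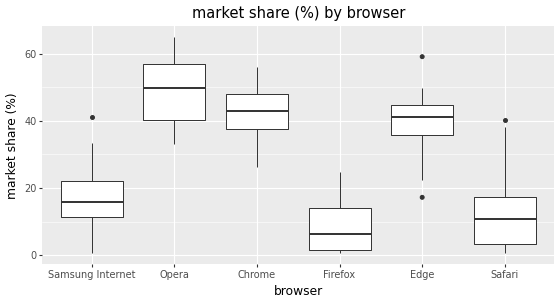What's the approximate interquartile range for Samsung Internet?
≈ 10

Q3 ≈ 20, Q1 ≈ 10; IQR ≈ 10.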